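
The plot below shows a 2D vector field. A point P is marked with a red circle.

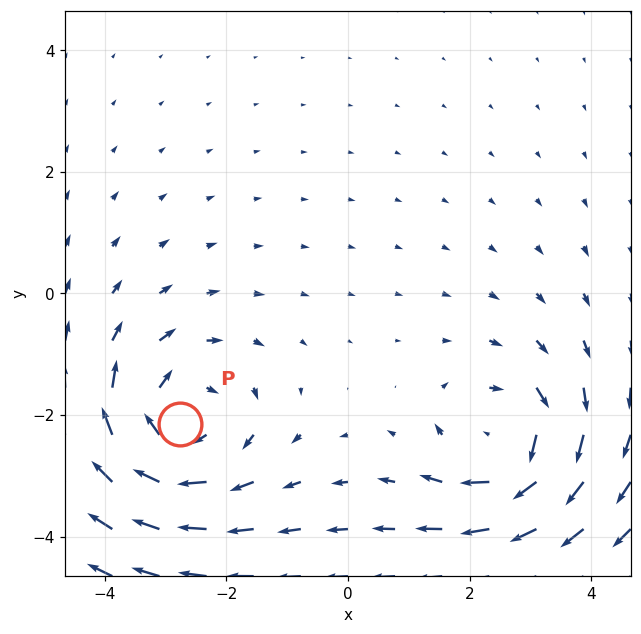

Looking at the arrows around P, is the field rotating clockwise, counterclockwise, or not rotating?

Near P at (-2.8, -2.2) the arrows circulate clockwise. The curl (z-component) there is about -3; negative curl means clockwise rotation.

clockwise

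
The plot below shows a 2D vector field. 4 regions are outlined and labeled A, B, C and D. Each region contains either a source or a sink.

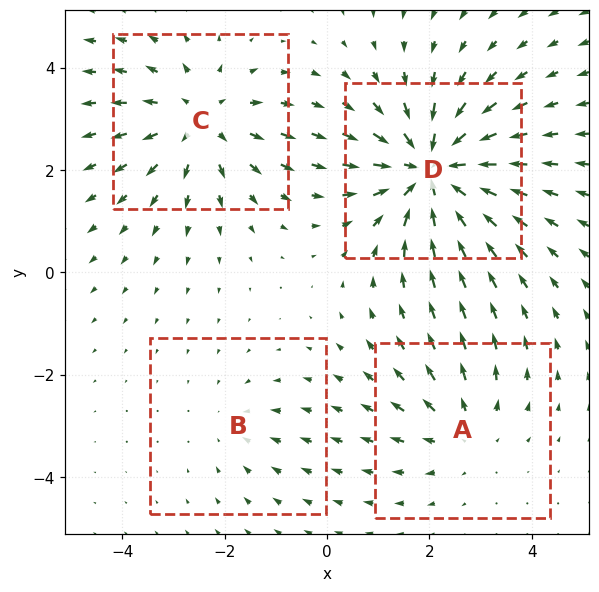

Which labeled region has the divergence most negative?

Divergence at each region's feature centre — A: about +3, B: about -2, C: about +4, D: about -6. Region D is most negative.

D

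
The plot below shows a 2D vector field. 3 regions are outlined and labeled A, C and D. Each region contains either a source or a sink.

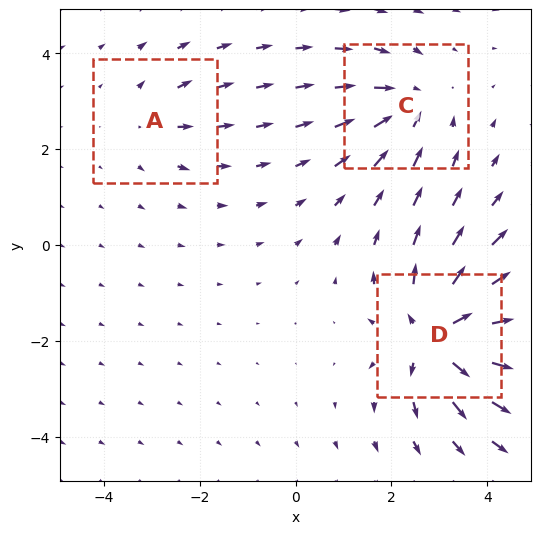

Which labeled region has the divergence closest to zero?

A

Divergence at each region's feature centre — A: about +2, C: about -3, D: about +6. Region A is closest to zero.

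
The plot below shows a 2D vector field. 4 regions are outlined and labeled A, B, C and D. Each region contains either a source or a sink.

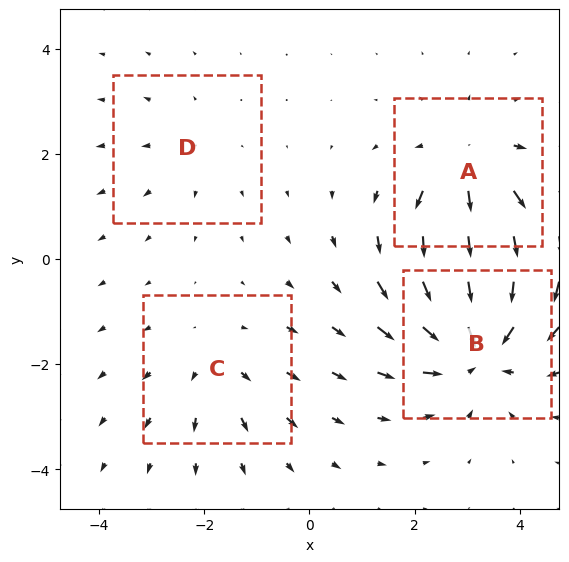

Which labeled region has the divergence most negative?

Divergence at each region's feature centre — A: about +5, B: about -6, C: about +3, D: about +2. Region B is most negative.

B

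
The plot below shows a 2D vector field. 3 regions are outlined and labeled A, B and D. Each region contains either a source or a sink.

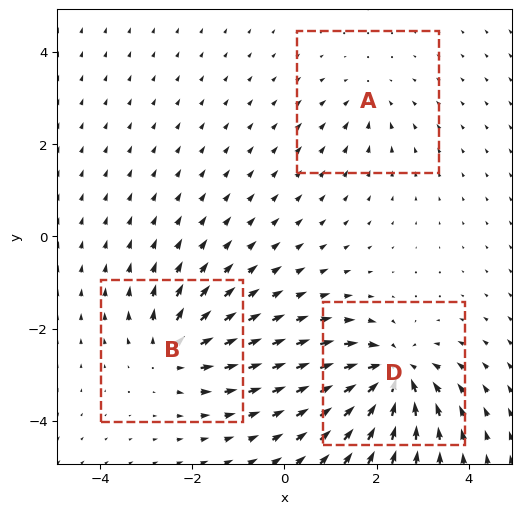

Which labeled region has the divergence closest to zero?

Divergence at each region's feature centre — A: about -2, B: about +4, D: about -6. Region A is closest to zero.

A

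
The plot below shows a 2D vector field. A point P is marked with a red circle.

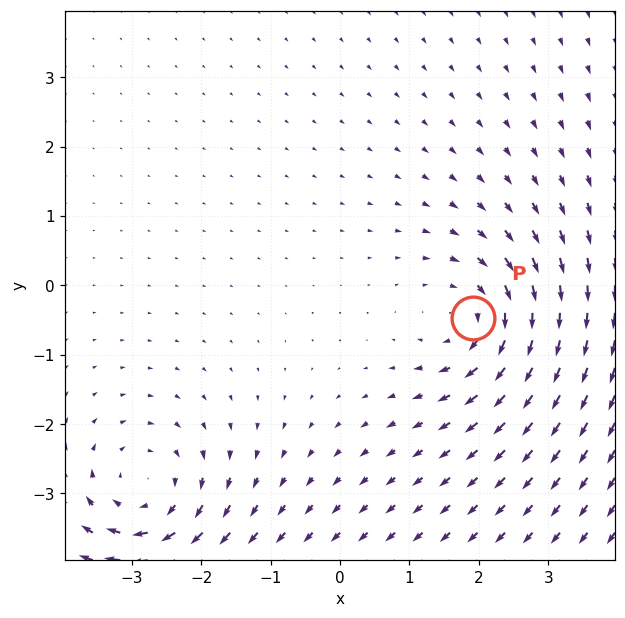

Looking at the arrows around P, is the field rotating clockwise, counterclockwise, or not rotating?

Near P at (1.9, -0.5) the arrows circulate clockwise. The curl (z-component) there is about -5; negative curl means clockwise rotation.

clockwise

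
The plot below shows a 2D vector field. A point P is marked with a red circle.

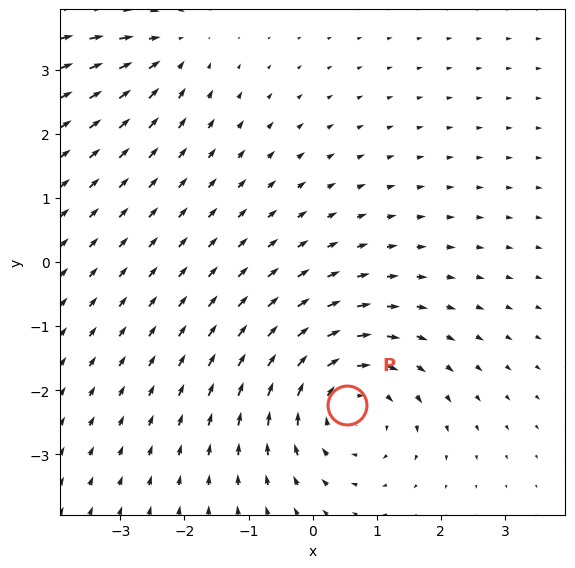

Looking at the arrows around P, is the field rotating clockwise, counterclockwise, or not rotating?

Near P at (0.5, -2.2) the arrows circulate clockwise. The curl (z-component) there is about -4; negative curl means clockwise rotation.

clockwise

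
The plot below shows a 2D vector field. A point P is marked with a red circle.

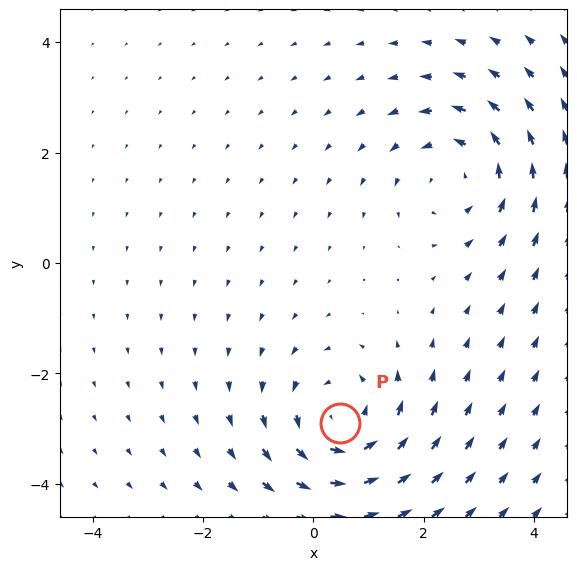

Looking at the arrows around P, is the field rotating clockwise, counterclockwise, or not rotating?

counterclockwise

Near P at (0.5, -2.9) the arrows circulate counterclockwise. The curl (z-component) there is about +4; positive curl means counterclockwise rotation.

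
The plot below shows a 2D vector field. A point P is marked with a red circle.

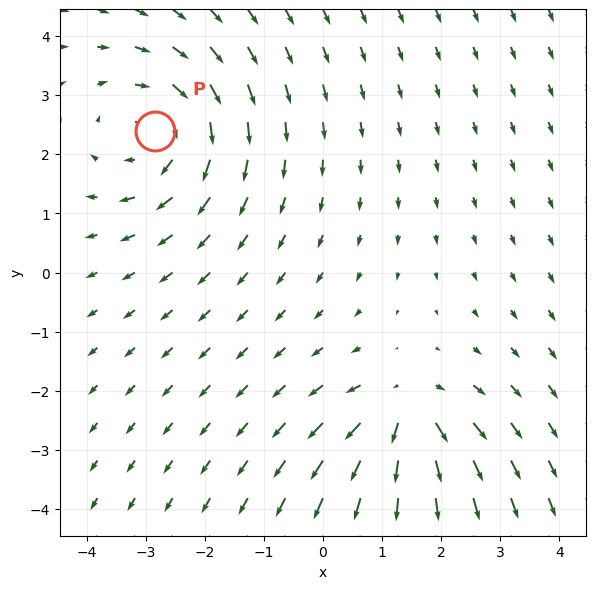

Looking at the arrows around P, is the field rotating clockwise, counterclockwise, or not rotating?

clockwise

Near P at (-2.8, 2.4) the arrows circulate clockwise. The curl (z-component) there is about -3; negative curl means clockwise rotation.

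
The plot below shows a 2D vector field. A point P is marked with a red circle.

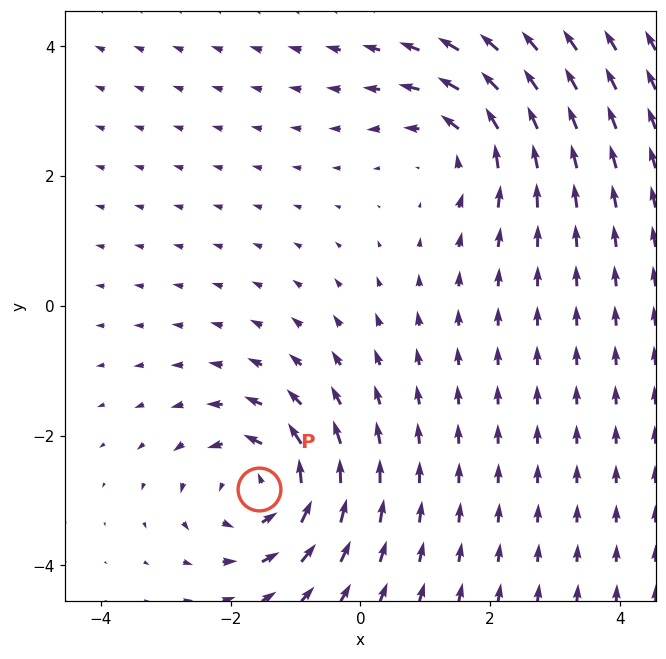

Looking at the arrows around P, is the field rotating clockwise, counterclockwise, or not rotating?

counterclockwise

Near P at (-1.6, -2.8) the arrows circulate counterclockwise. The curl (z-component) there is about +4; positive curl means counterclockwise rotation.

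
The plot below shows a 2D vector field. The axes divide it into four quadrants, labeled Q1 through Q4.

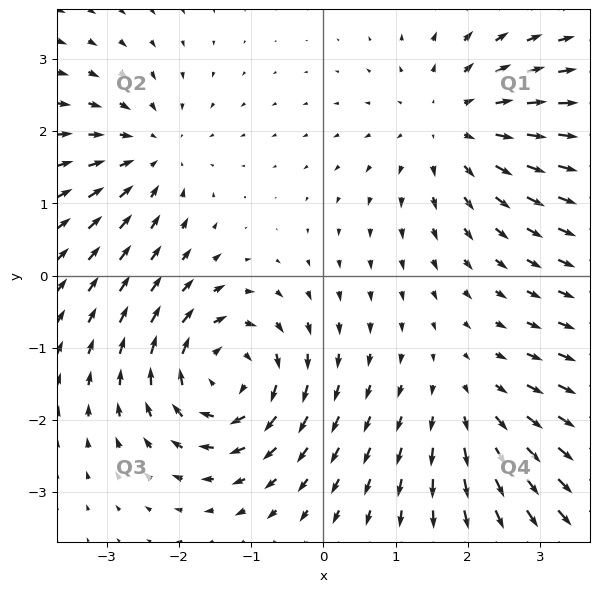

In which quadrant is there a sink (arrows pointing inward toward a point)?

Q2

The sink sits at approximately (-2.4, 1.7), which lies in quadrant Q2. The divergence there is about -3, negative as expected for a sink.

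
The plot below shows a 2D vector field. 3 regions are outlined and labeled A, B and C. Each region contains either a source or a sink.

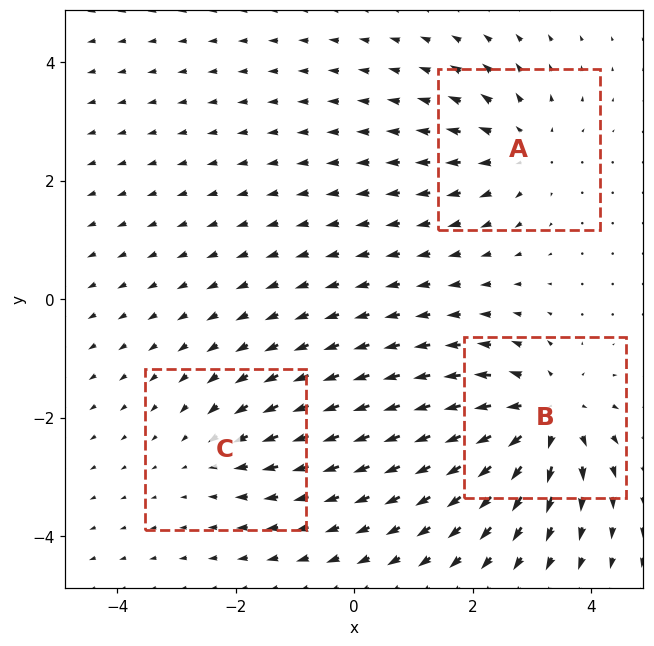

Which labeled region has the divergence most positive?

B

Divergence at each region's feature centre — A: about +3, B: about +5, C: about -2. Region B is most positive.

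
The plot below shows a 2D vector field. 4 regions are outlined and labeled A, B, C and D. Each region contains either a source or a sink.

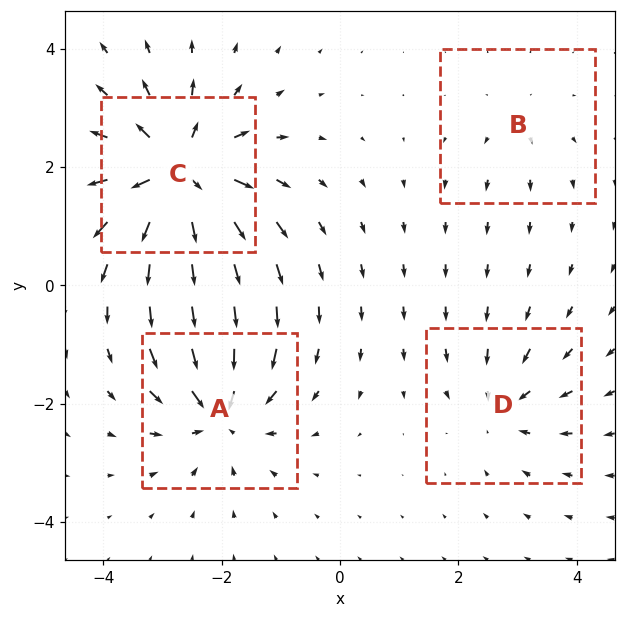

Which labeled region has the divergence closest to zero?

B

Divergence at each region's feature centre — A: about -6, B: about +2, C: about +9, D: about -4. Region B is closest to zero.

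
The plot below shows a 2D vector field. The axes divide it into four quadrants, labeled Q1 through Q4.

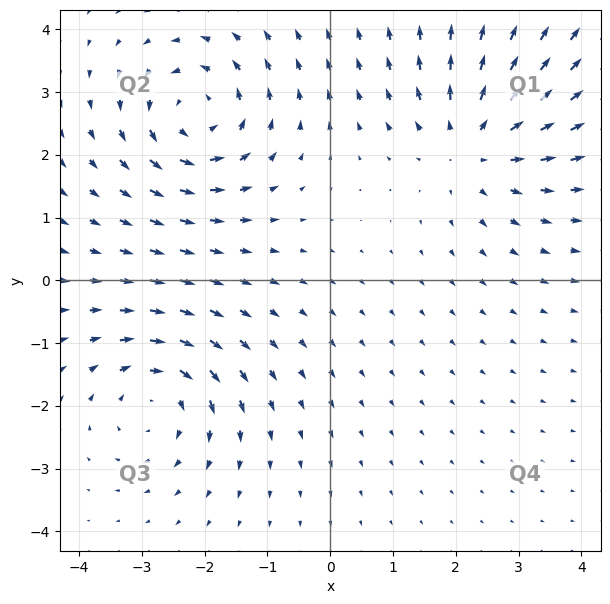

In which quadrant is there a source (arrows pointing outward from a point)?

The source sits at approximately (2.3, 2.2), which lies in quadrant Q1. The divergence there is about +4, positive as expected for a source.

Q1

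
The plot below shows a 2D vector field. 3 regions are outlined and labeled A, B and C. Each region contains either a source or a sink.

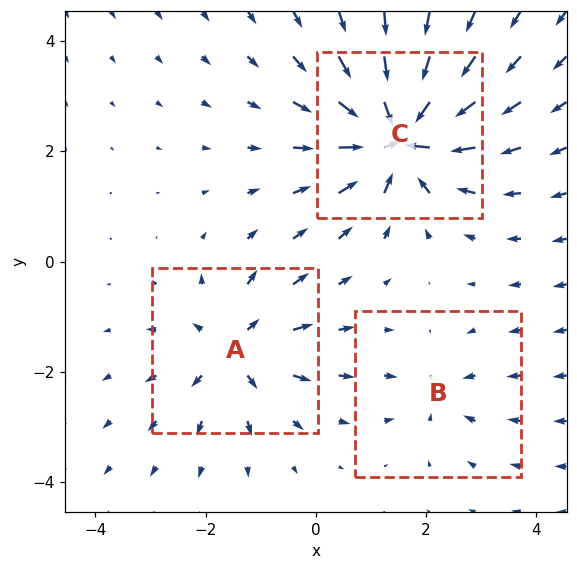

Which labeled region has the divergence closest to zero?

B

Divergence at each region's feature centre — A: about +4, B: about -2, C: about -7. Region B is closest to zero.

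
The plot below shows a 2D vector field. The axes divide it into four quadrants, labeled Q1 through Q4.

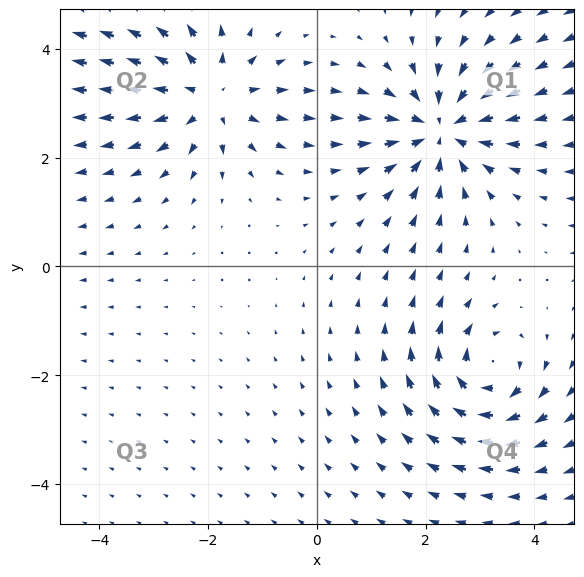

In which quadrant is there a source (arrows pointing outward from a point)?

Q2

The source sits at approximately (-2.0, 3.1), which lies in quadrant Q2. The divergence there is about +3, positive as expected for a source.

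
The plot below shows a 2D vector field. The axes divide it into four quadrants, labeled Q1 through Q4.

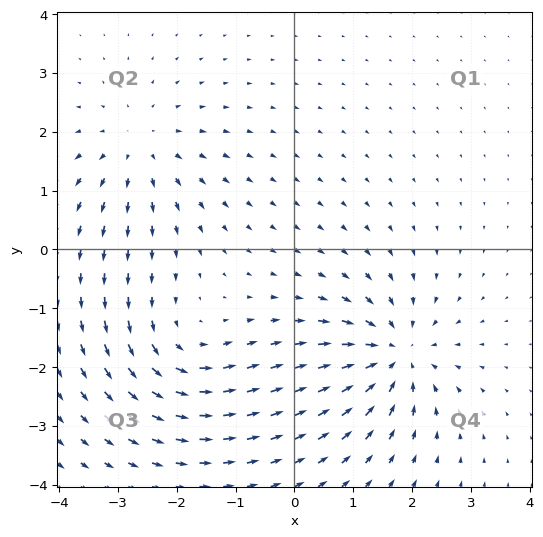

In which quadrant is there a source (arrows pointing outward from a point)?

Q2

The source sits at approximately (-2.6, 1.7), which lies in quadrant Q2. The divergence there is about +3, positive as expected for a source.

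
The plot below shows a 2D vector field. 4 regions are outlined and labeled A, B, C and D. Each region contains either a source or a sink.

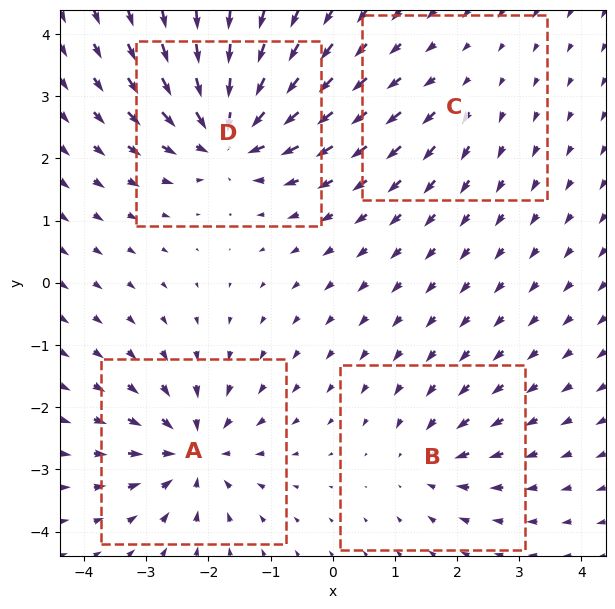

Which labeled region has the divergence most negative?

Divergence at each region's feature centre — A: about -7, B: about -4, C: about +2, D: about -8. Region D is most negative.

D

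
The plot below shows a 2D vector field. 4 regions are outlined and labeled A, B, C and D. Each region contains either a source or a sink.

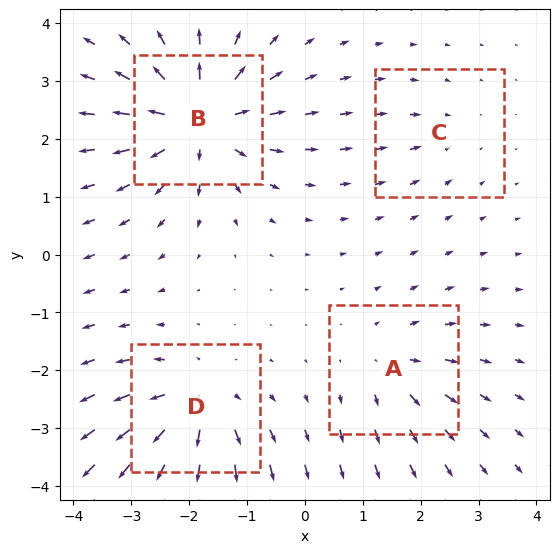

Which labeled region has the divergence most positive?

Divergence at each region's feature centre — A: about +4, B: about +9, C: about -2, D: about +6. Region B is most positive.

B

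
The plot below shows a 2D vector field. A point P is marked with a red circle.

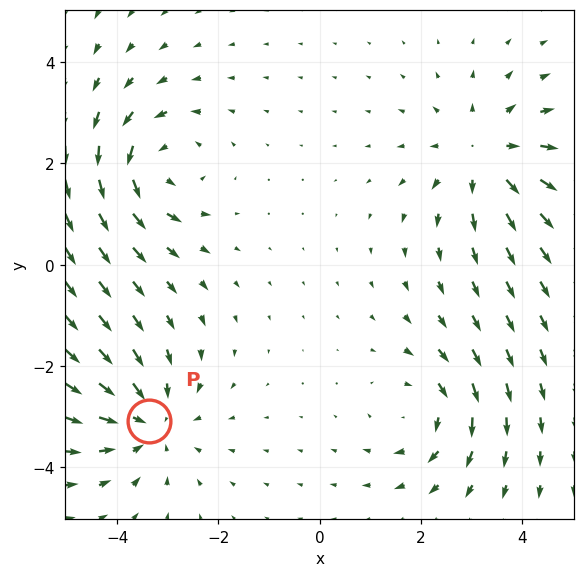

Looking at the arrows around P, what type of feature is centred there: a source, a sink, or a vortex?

sink

At P (-3.4, -3.1) the arrows converge inward. Divergence about -4, curl ≈0 — negative divergence with near-zero curl is a sink.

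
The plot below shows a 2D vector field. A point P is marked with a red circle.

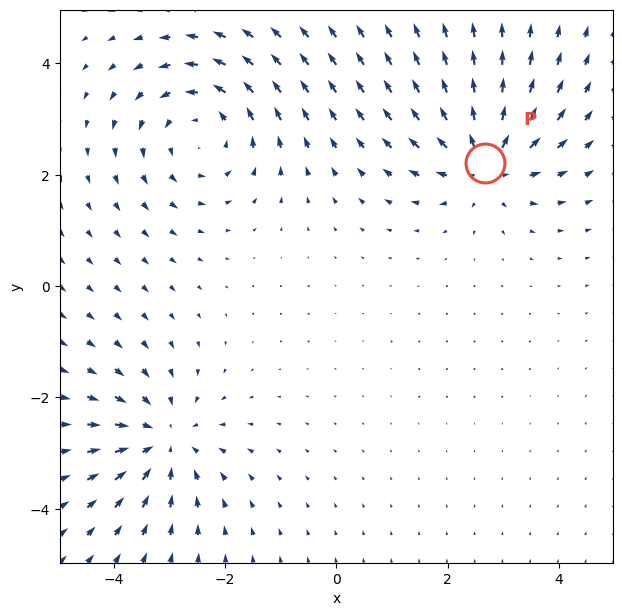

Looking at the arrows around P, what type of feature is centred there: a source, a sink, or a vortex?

At P (2.7, 2.2) the arrows spread outward. Divergence about +4, curl ≈0 — positive divergence with near-zero curl is a source.

source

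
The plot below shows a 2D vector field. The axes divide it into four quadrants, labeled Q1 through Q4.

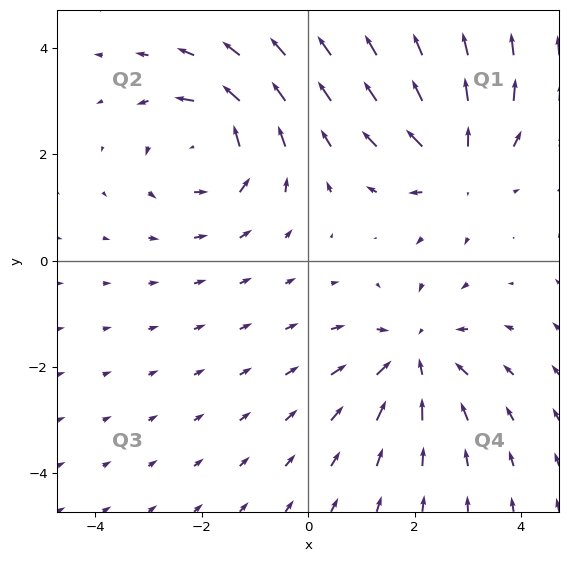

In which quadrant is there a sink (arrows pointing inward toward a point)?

The sink sits at approximately (2.0, -1.8), which lies in quadrant Q4. The divergence there is about -3, negative as expected for a sink.

Q4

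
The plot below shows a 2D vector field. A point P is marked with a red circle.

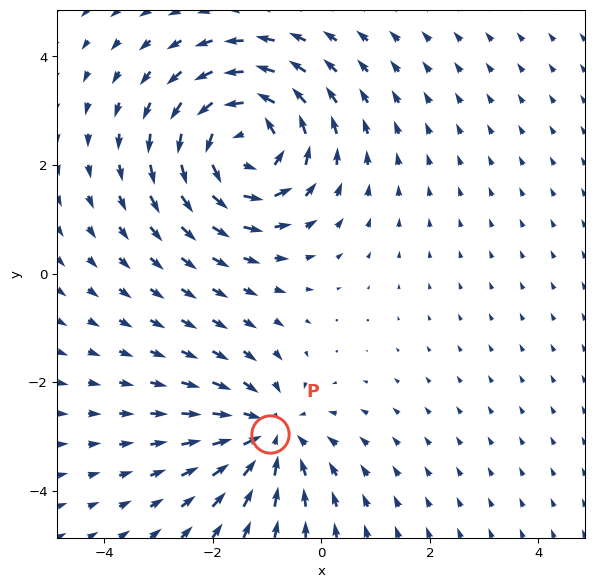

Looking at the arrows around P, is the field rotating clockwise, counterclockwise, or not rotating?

not rotating

Near P at (-0.9, -3.0) the arrows show no circulation. The curl there is ≈0.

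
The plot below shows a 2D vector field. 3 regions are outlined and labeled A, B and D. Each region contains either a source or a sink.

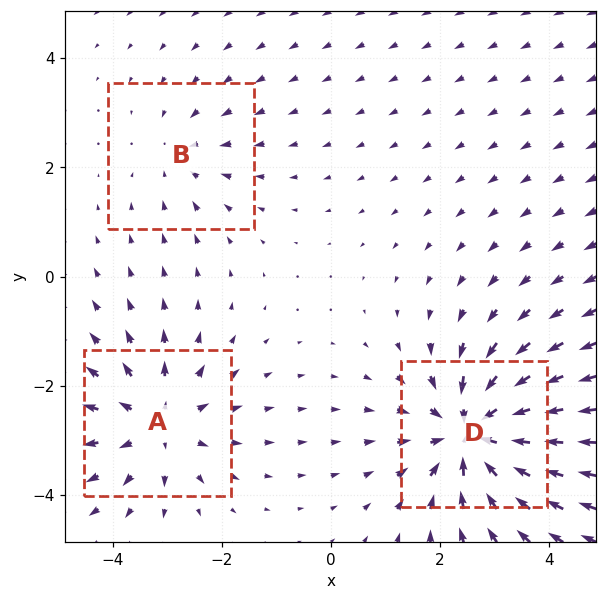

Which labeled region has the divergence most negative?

Divergence at each region's feature centre — A: about +4, B: about -2, D: about -5. Region D is most negative.

D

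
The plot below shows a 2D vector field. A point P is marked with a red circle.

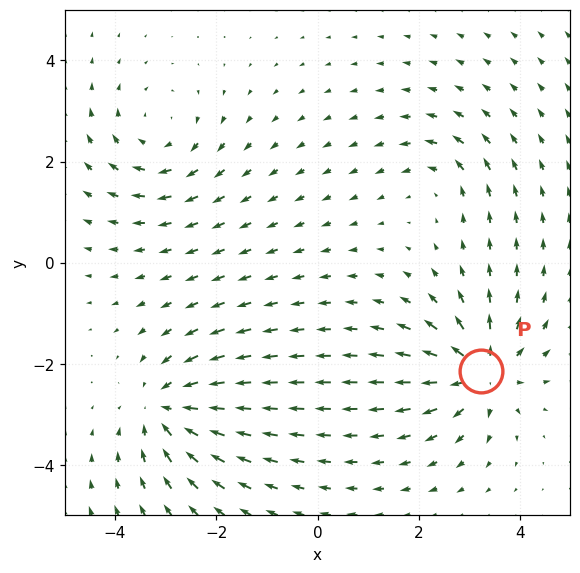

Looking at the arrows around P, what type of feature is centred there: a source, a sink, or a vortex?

source

At P (3.2, -2.1) the arrows spread outward. Divergence about +7, curl ≈0 — positive divergence with near-zero curl is a source.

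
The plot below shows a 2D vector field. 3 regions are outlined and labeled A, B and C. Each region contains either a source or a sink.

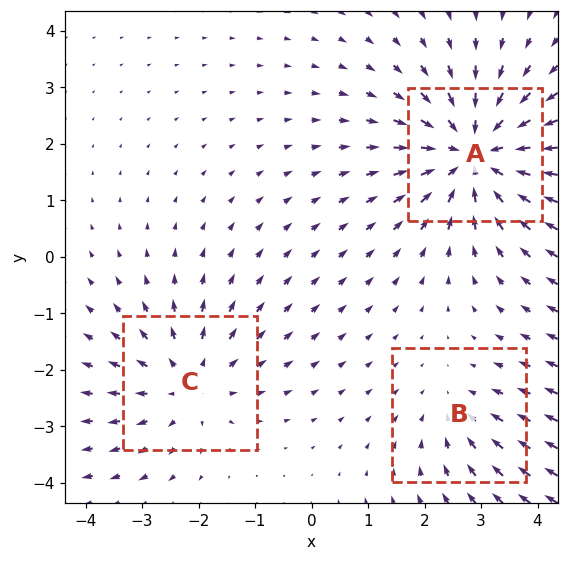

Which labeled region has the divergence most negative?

Divergence at each region's feature centre — A: about -4, B: about -2, C: about +3. Region A is most negative.

A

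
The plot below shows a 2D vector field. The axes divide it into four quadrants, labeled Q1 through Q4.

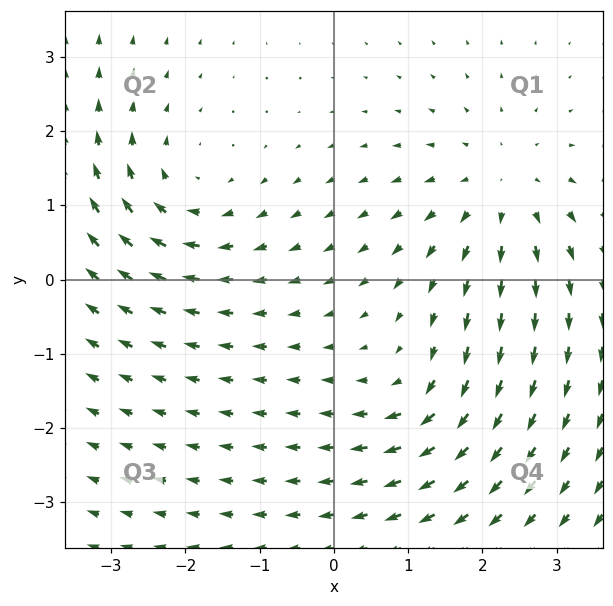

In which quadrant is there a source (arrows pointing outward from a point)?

Q1

The source sits at approximately (2.3, 1.2), which lies in quadrant Q1. The divergence there is about +3, positive as expected for a source.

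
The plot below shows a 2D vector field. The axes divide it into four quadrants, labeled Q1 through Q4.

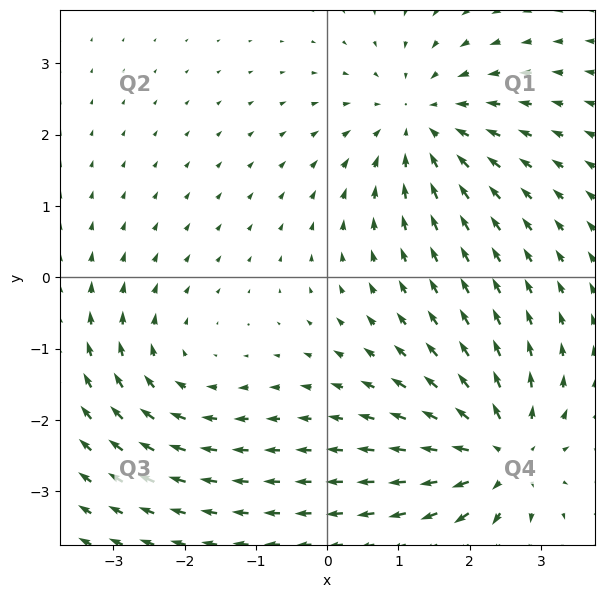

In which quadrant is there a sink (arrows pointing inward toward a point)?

Q1

The sink sits at approximately (1.3, 2.2), which lies in quadrant Q1. The divergence there is about -4, negative as expected for a sink.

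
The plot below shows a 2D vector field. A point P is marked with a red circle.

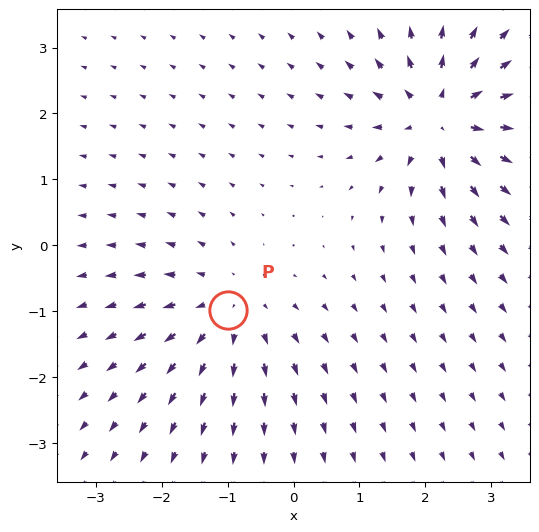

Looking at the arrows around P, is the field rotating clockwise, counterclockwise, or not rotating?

not rotating

Near P at (-1.0, -1.0) the arrows show no circulation. The curl there is ≈0.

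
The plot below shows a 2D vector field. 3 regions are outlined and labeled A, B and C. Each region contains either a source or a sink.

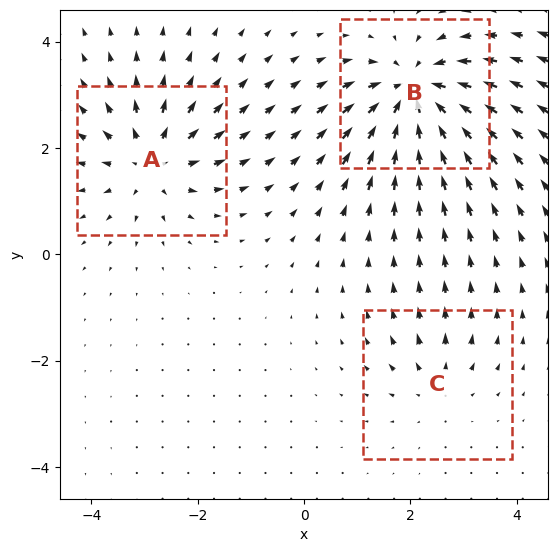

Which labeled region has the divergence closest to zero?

Divergence at each region's feature centre — A: about +4, B: about -5, C: about +2. Region C is closest to zero.

C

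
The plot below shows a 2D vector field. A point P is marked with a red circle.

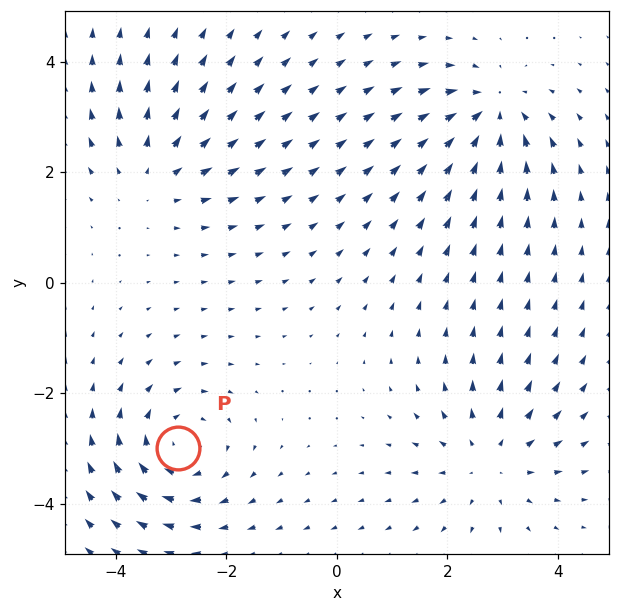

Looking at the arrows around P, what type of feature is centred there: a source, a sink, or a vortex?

At P (-2.9, -3.0) the arrows circulate clockwise. Divergence ≈0, curl about -5 — near-zero divergence with nonzero curl is a vortex.

vortex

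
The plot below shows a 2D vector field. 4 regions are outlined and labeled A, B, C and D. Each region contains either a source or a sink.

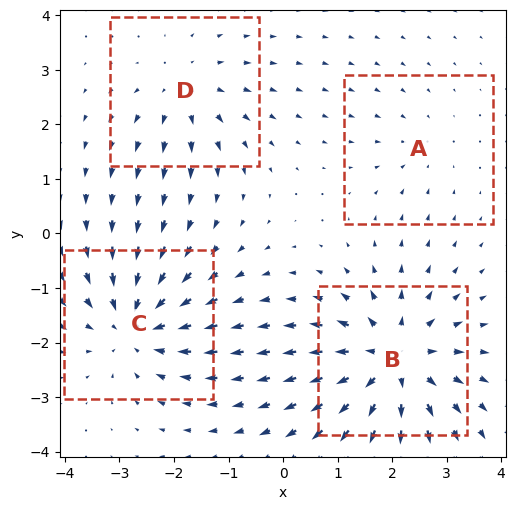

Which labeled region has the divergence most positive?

Divergence at each region's feature centre — A: about -2, B: about +7, C: about -5, D: about +4. Region B is most positive.

B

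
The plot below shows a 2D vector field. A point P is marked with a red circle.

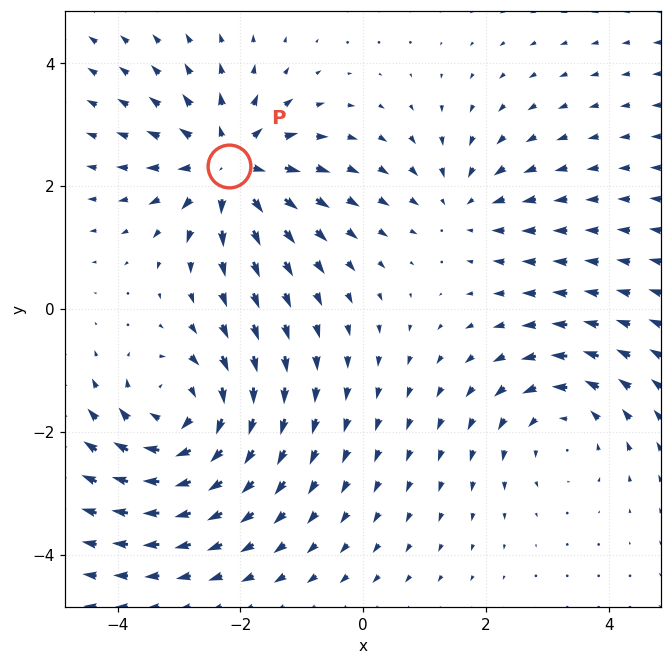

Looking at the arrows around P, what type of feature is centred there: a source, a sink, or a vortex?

At P (-2.2, 2.3) the arrows spread outward. Divergence about +6, curl ≈0 — positive divergence with near-zero curl is a source.

source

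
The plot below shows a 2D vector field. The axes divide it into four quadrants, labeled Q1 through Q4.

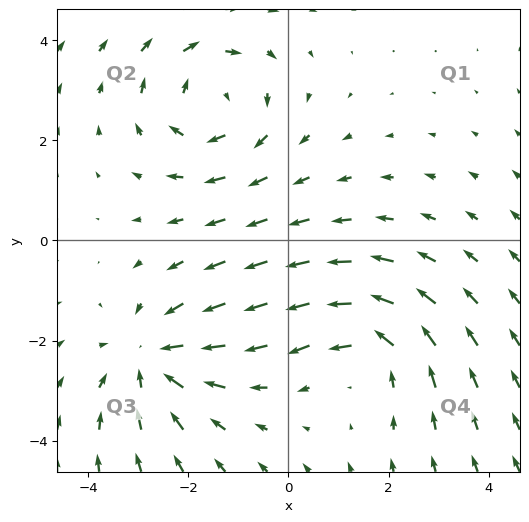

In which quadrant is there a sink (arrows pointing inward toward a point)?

Q3

The sink sits at approximately (-2.7, -2.4), which lies in quadrant Q3. The divergence there is about -3, negative as expected for a sink.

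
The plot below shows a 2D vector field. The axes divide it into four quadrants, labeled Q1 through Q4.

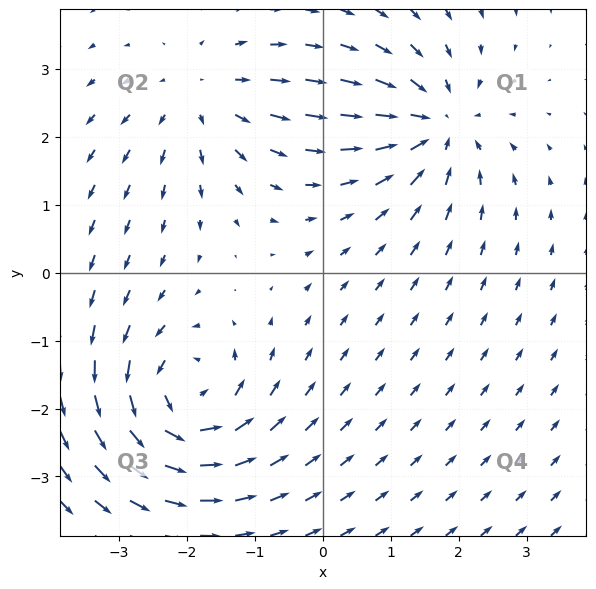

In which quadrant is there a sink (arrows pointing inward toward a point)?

The sink sits at approximately (1.7, 2.2), which lies in quadrant Q1. The divergence there is about -4, negative as expected for a sink.

Q1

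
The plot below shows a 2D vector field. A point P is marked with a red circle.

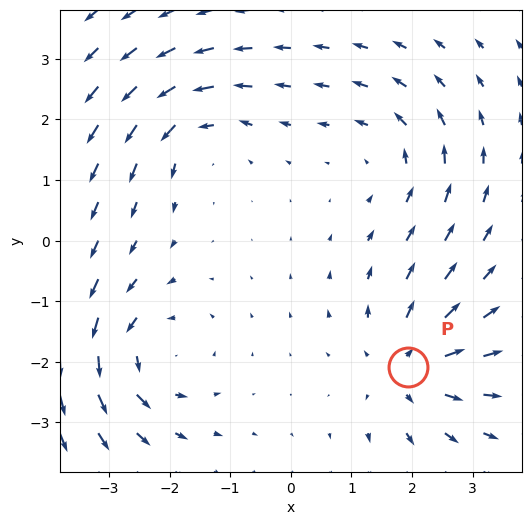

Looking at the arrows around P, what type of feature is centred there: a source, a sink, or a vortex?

At P (1.9, -2.1) the arrows spread outward. Divergence about +4, curl ≈0 — positive divergence with near-zero curl is a source.

source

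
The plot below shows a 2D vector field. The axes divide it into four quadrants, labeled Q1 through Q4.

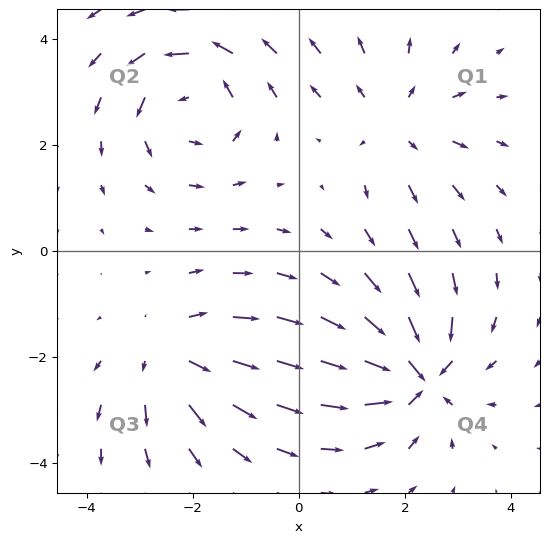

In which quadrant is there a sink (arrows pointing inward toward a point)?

Q4

The sink sits at approximately (2.2, -2.3), which lies in quadrant Q4. The divergence there is about -6, negative as expected for a sink.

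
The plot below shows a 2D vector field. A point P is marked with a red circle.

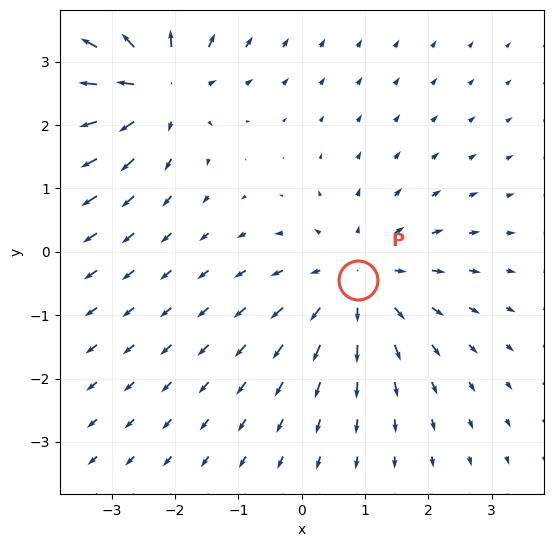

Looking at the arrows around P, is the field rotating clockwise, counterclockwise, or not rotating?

not rotating

Near P at (0.9, -0.4) the arrows show no circulation. The curl there is ≈0.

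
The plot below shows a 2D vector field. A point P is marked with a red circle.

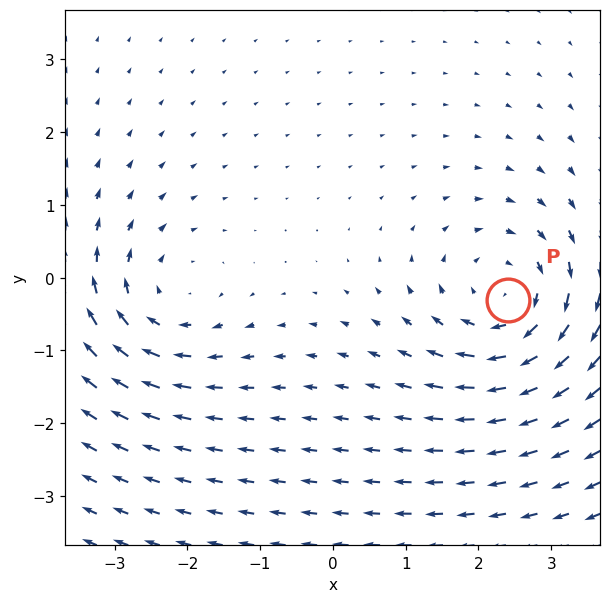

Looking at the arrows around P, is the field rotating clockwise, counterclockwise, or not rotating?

Near P at (2.4, -0.3) the arrows circulate clockwise. The curl (z-component) there is about -4; negative curl means clockwise rotation.

clockwise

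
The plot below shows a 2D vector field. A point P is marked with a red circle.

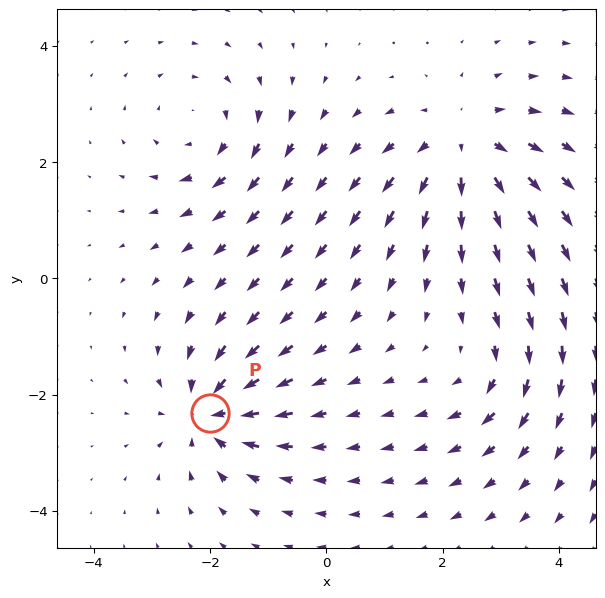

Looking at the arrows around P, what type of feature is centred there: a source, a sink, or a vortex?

At P (-2.0, -2.3) the arrows converge inward. Divergence about -6, curl ≈0 — negative divergence with near-zero curl is a sink.

sink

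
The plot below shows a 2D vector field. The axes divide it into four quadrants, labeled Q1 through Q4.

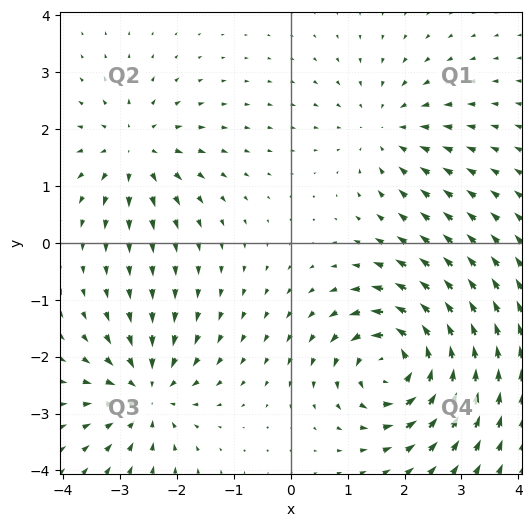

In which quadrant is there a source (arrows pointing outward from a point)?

The source sits at approximately (-2.7, 1.6), which lies in quadrant Q2. The divergence there is about +4, positive as expected for a source.

Q2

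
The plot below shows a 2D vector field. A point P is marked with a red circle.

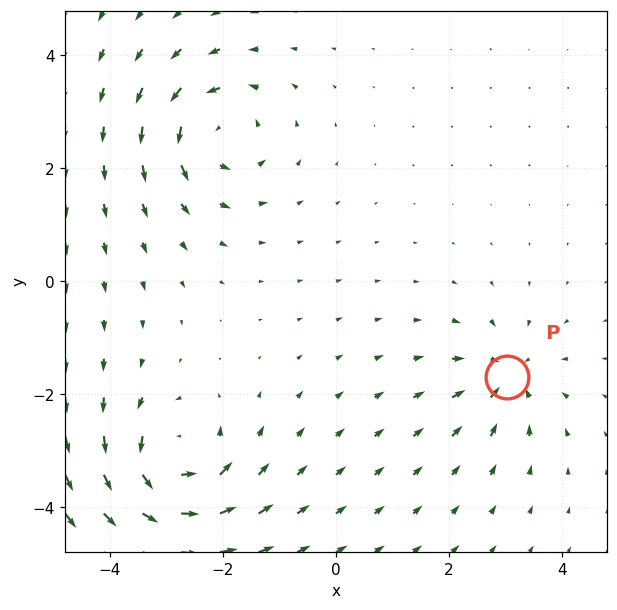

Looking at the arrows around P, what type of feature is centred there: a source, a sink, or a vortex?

sink

At P (3.0, -1.7) the arrows converge inward. Divergence about -4, curl ≈0 — negative divergence with near-zero curl is a sink.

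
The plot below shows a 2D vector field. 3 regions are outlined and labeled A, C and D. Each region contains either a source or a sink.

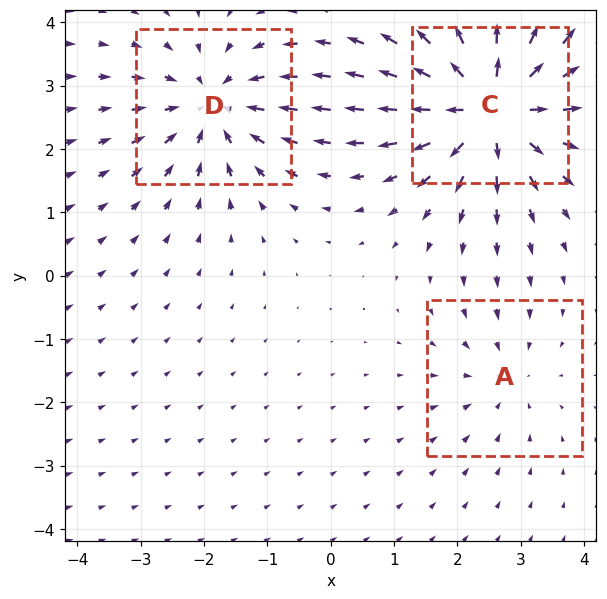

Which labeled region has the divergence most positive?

Divergence at each region's feature centre — A: about -2, C: about +5, D: about -4. Region C is most positive.

C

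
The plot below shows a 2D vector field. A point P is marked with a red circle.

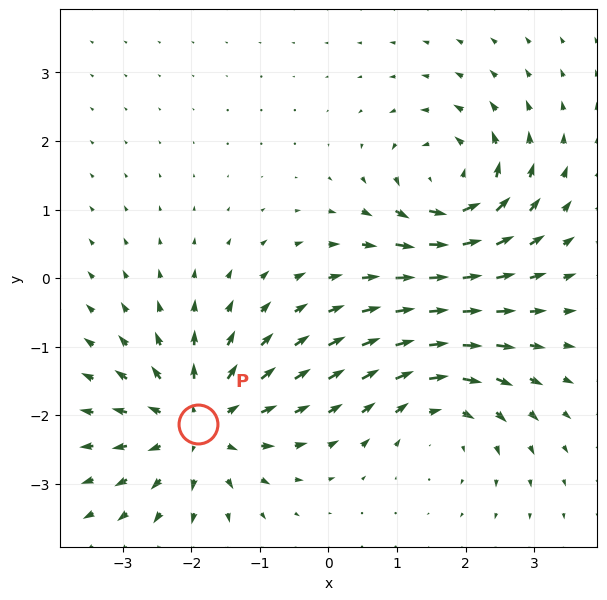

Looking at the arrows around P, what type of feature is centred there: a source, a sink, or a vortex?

source

At P (-1.9, -2.1) the arrows spread outward. Divergence about +6, curl ≈0 — positive divergence with near-zero curl is a source.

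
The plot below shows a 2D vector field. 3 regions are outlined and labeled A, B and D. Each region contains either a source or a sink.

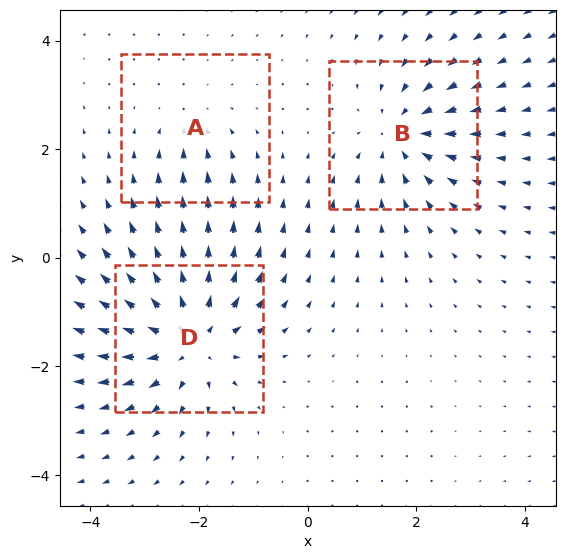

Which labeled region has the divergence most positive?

Divergence at each region's feature centre — A: about -2, B: about -4, D: about +5. Region D is most positive.

D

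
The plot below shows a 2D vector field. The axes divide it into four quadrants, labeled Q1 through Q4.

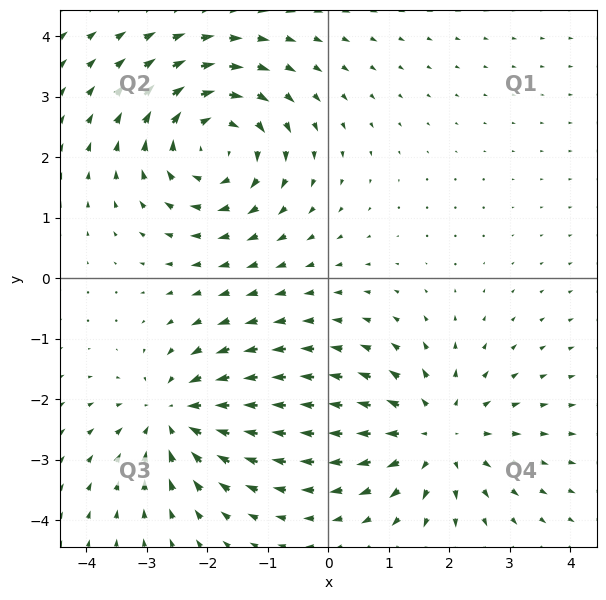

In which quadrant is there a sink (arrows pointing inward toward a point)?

Q3

The sink sits at approximately (-2.5, -2.3), which lies in quadrant Q3. The divergence there is about -4, negative as expected for a sink.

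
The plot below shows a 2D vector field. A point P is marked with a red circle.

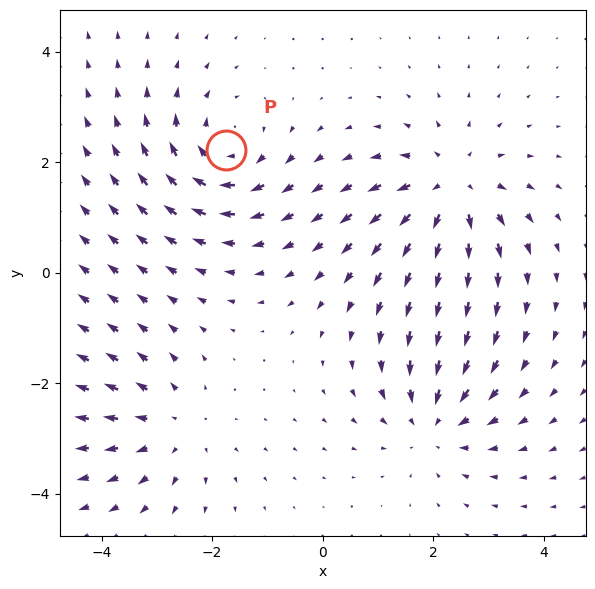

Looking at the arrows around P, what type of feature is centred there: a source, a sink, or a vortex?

At P (-1.7, 2.2) the arrows circulate clockwise. Divergence ≈0, curl about -3 — near-zero divergence with nonzero curl is a vortex.

vortex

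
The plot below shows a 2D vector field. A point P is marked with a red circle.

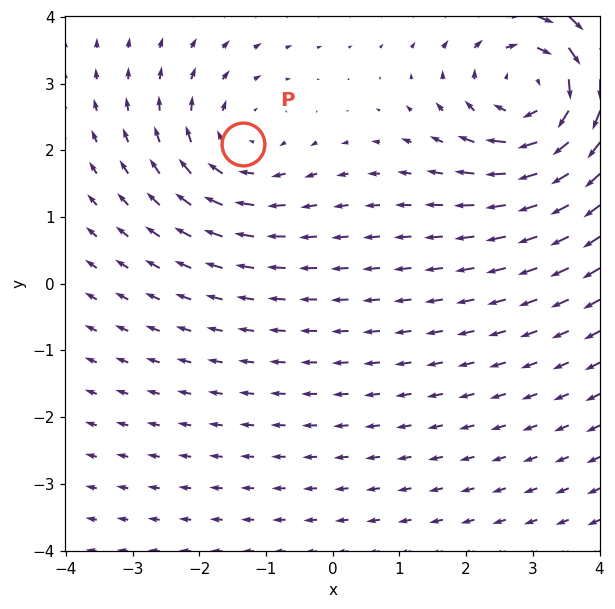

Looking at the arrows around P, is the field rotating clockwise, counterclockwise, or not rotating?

Near P at (-1.4, 2.1) the arrows circulate clockwise. The curl (z-component) there is about -3; negative curl means clockwise rotation.

clockwise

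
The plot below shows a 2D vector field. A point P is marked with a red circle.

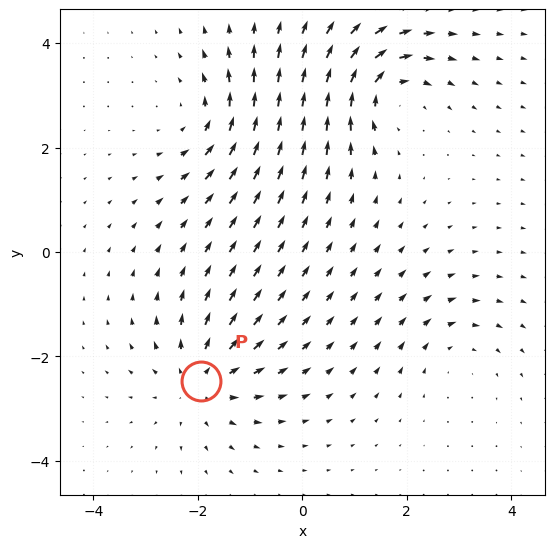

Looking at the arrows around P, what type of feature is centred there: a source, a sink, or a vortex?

At P (-1.9, -2.5) the arrows spread outward. Divergence about +5, curl ≈0 — positive divergence with near-zero curl is a source.

source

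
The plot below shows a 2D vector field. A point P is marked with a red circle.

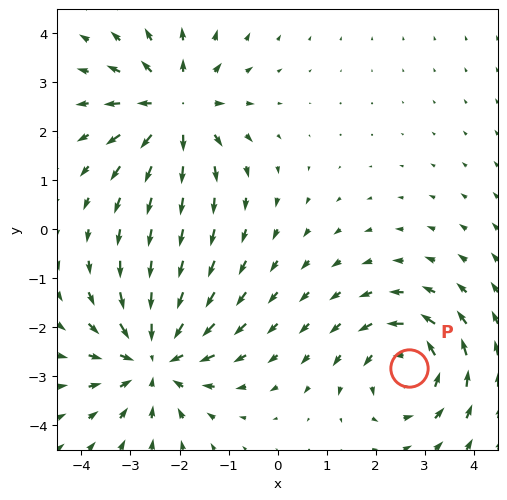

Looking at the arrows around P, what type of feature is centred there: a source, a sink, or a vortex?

vortex

At P (2.7, -2.8) the arrows circulate counterclockwise. Divergence ≈0, curl about +4 — near-zero divergence with nonzero curl is a vortex.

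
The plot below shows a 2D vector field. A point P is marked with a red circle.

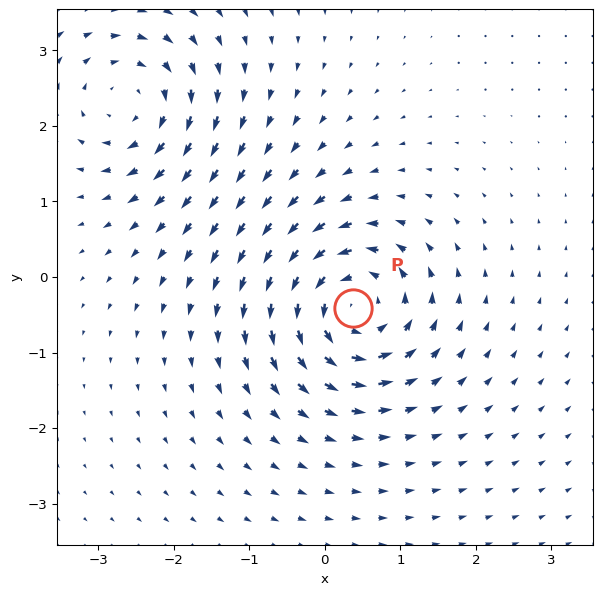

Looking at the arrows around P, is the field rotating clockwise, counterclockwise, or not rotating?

Near P at (0.4, -0.4) the arrows circulate counterclockwise. The curl (z-component) there is about +7; positive curl means counterclockwise rotation.

counterclockwise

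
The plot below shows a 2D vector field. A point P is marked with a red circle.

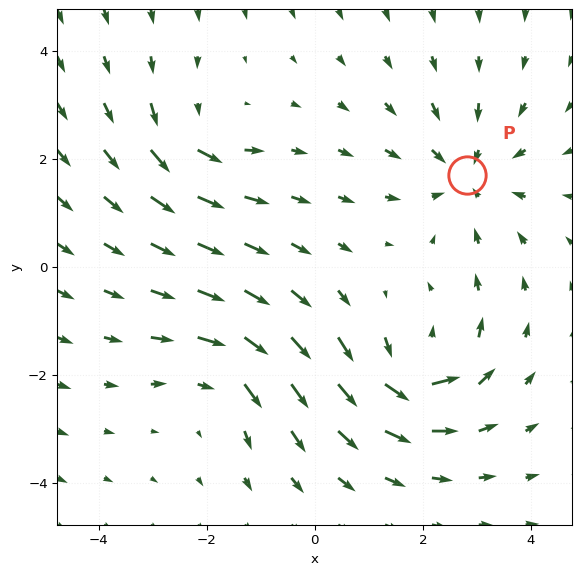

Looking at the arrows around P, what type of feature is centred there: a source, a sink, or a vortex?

At P (2.8, 1.7) the arrows converge inward. Divergence about -4, curl ≈0 — negative divergence with near-zero curl is a sink.

sink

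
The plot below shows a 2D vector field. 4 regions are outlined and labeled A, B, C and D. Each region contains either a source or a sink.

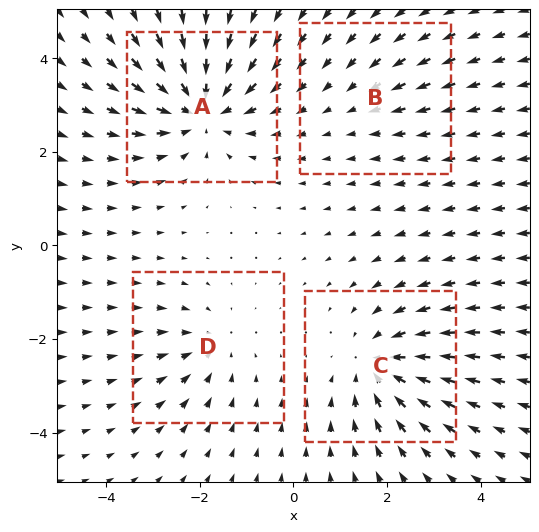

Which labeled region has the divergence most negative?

A

Divergence at each region's feature centre — A: about -6, B: about -2, C: about -5, D: about -3. Region A is most negative.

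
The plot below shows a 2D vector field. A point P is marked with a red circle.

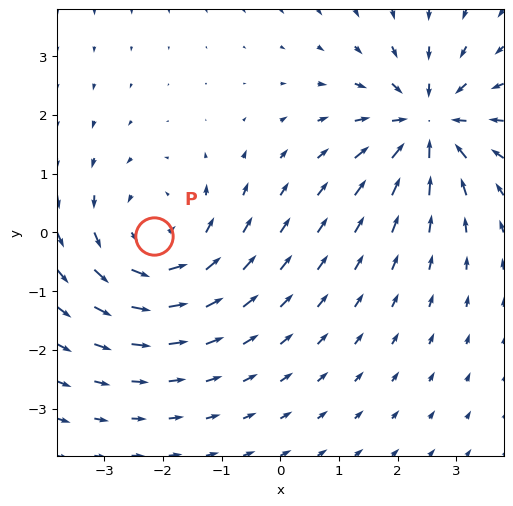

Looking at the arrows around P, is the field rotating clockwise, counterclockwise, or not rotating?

counterclockwise

Near P at (-2.2, -0.1) the arrows circulate counterclockwise. The curl (z-component) there is about +3; positive curl means counterclockwise rotation.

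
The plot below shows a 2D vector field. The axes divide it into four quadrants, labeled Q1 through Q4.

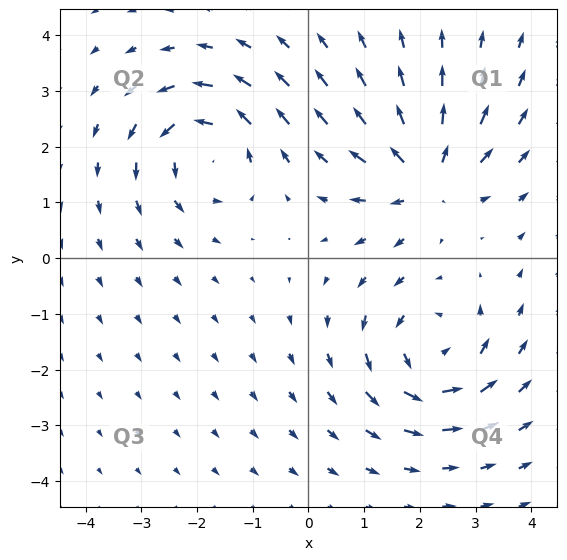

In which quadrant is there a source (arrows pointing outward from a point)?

The source sits at approximately (2.1, 1.5), which lies in quadrant Q1. The divergence there is about +5, positive as expected for a source.

Q1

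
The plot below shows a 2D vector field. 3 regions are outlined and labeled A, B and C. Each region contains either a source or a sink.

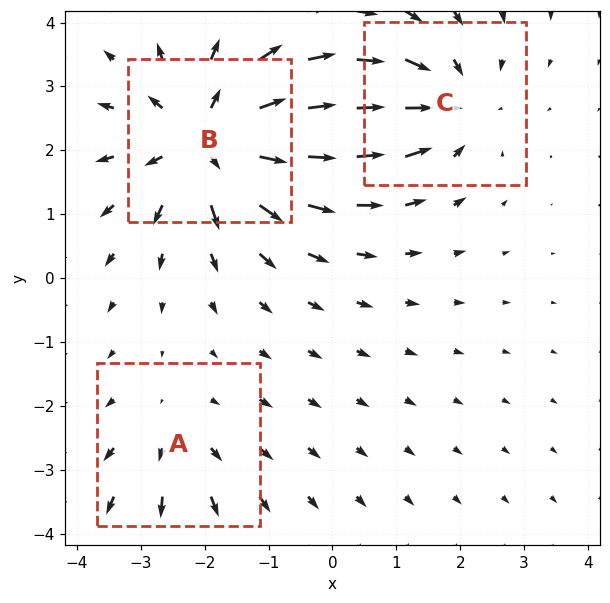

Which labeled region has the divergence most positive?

B

Divergence at each region's feature centre — A: about +2, B: about +5, C: about -3. Region B is most positive.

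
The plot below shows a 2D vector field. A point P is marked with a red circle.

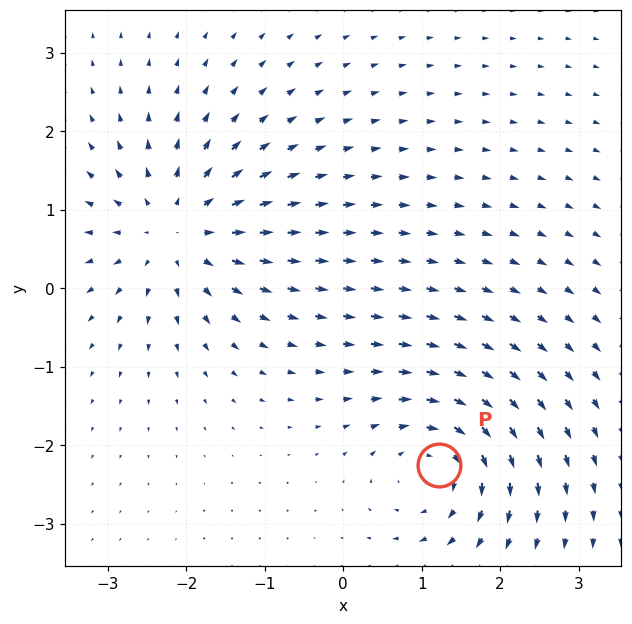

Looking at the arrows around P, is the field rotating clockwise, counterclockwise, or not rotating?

clockwise

Near P at (1.2, -2.2) the arrows circulate clockwise. The curl (z-component) there is about -5; negative curl means clockwise rotation.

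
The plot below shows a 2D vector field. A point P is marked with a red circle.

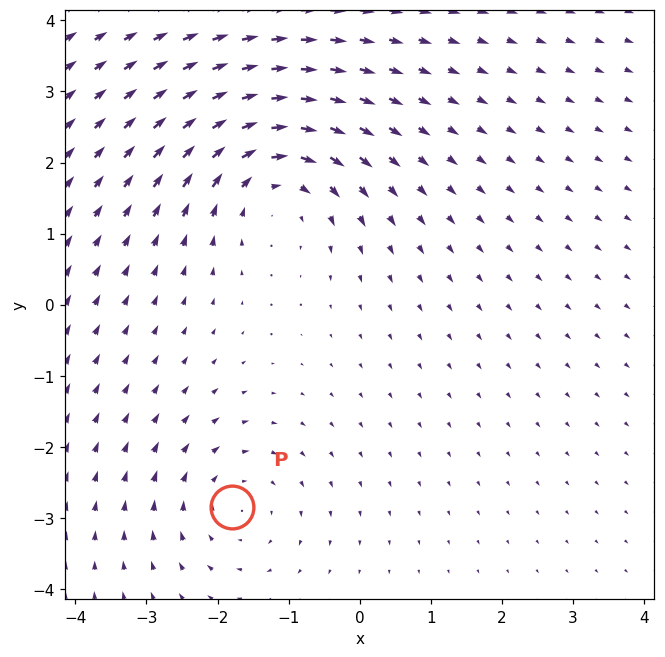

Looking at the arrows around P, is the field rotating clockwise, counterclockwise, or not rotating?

Near P at (-1.8, -2.8) the arrows circulate clockwise. The curl (z-component) there is about -3; negative curl means clockwise rotation.

clockwise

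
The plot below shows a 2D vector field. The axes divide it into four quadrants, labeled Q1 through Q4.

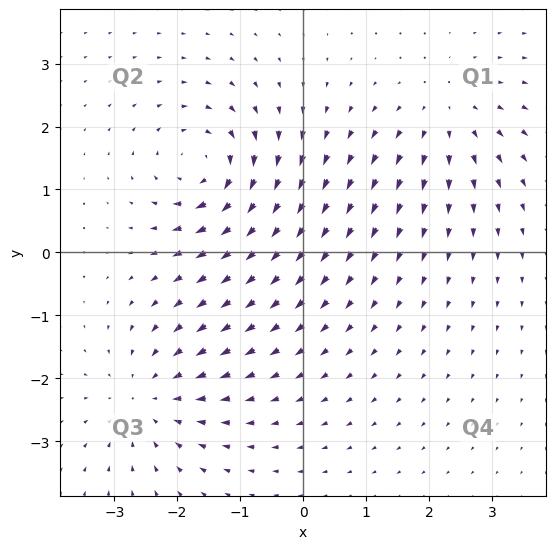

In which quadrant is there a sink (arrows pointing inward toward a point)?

The sink sits at approximately (-2.5, -2.3), which lies in quadrant Q3. The divergence there is about -3, negative as expected for a sink.

Q3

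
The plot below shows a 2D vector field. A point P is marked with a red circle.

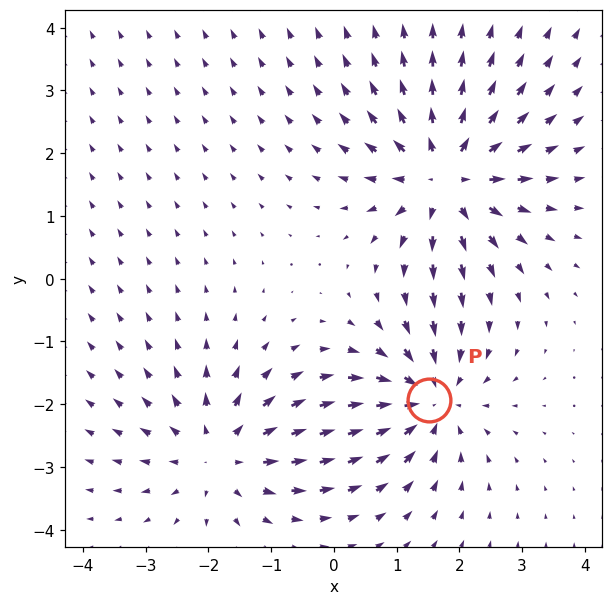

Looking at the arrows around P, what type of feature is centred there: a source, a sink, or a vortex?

sink

At P (1.5, -1.9) the arrows converge inward. Divergence about -5, curl ≈0 — negative divergence with near-zero curl is a sink.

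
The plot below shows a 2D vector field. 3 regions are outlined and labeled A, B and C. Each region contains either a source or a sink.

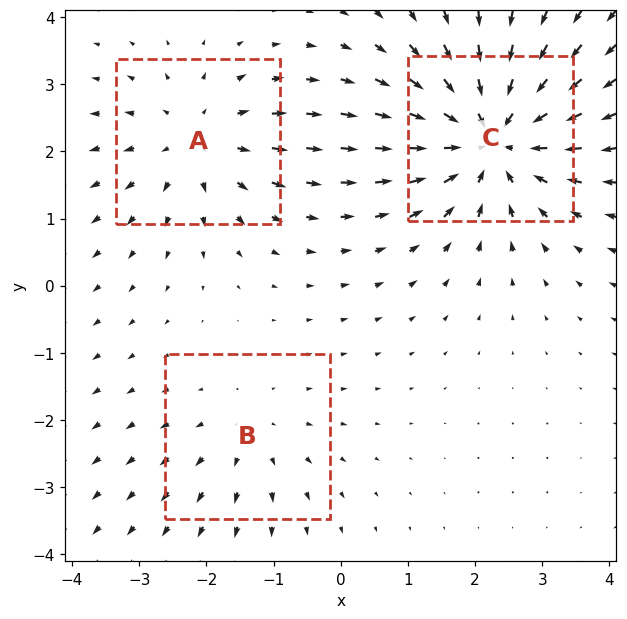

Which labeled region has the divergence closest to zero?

B

Divergence at each region's feature centre — A: about +3, B: about +2, C: about -5. Region B is closest to zero.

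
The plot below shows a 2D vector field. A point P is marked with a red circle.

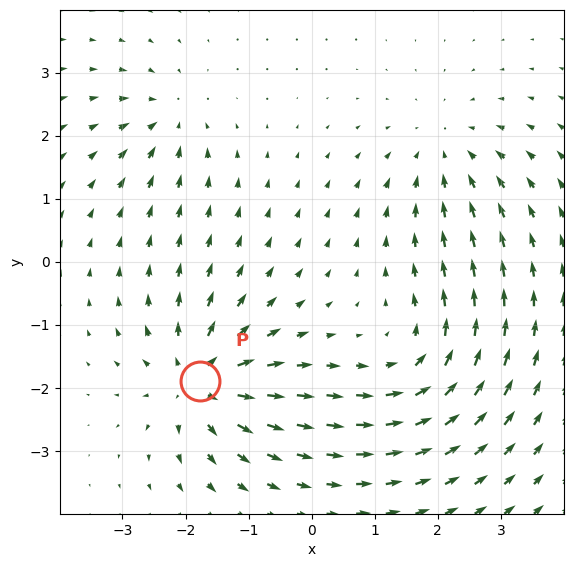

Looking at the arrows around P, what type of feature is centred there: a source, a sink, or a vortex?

At P (-1.8, -1.9) the arrows spread outward. Divergence about +7, curl ≈0 — positive divergence with near-zero curl is a source.

source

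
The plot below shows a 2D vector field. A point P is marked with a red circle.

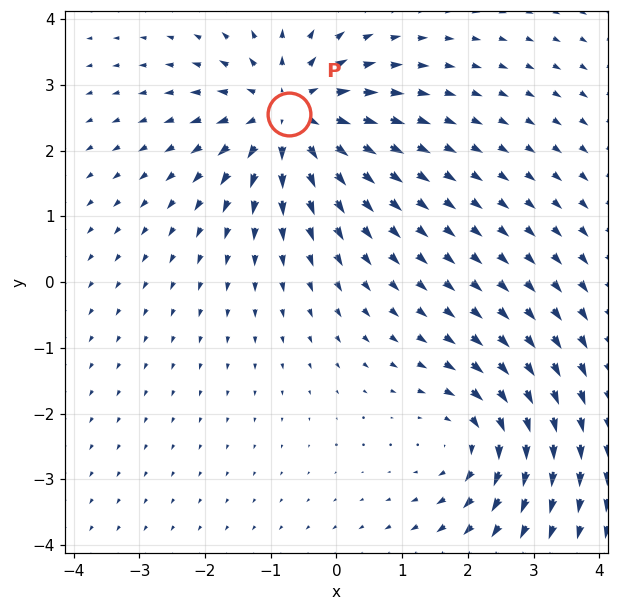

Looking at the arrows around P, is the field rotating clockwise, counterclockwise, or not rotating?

not rotating

Near P at (-0.7, 2.6) the arrows show no circulation. The curl there is ≈0.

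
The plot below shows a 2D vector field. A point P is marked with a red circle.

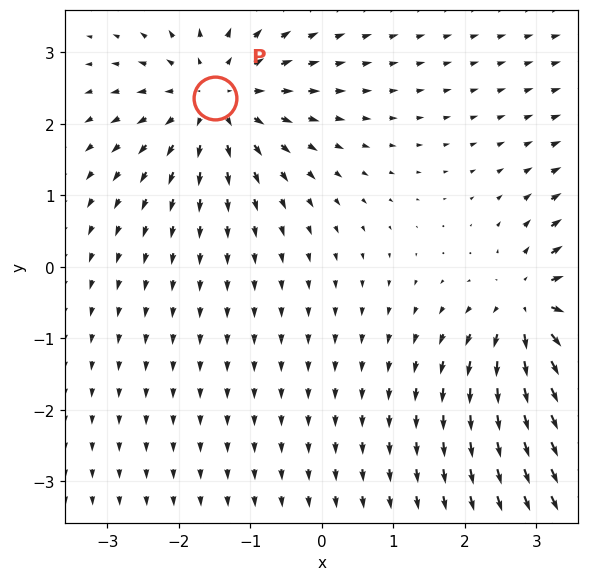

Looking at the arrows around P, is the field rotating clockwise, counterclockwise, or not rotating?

Near P at (-1.5, 2.4) the arrows show no circulation. The curl there is ≈0.

not rotating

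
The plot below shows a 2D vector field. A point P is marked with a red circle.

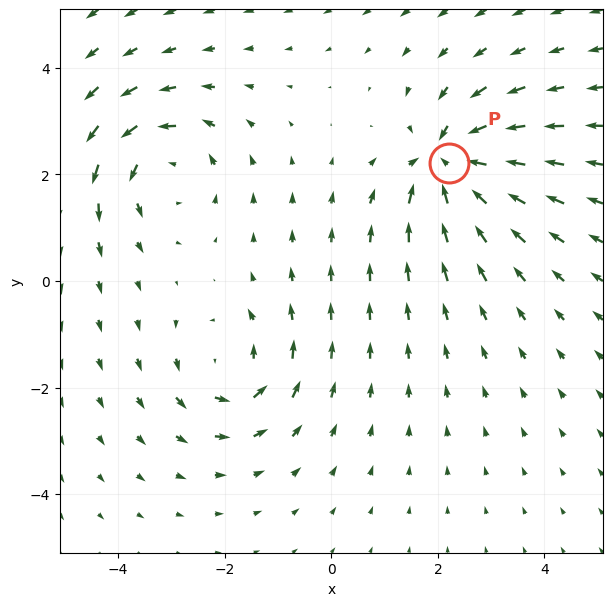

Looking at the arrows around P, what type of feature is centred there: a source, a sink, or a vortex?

At P (2.2, 2.2) the arrows converge inward. Divergence about -7, curl ≈0 — negative divergence with near-zero curl is a sink.

sink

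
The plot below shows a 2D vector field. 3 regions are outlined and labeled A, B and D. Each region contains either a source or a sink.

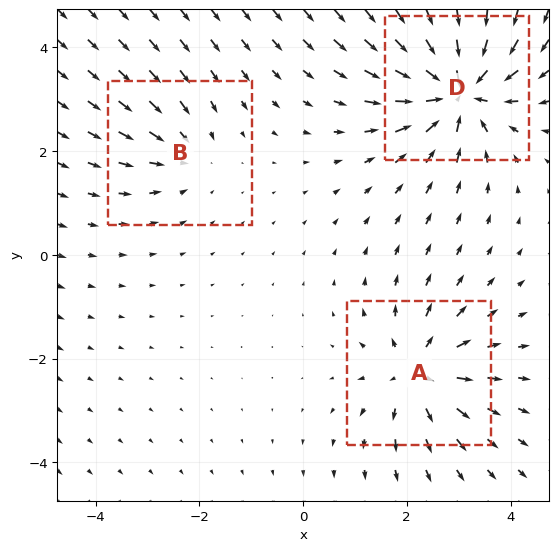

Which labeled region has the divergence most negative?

D

Divergence at each region's feature centre — A: about +4, B: about -2, D: about -6. Region D is most negative.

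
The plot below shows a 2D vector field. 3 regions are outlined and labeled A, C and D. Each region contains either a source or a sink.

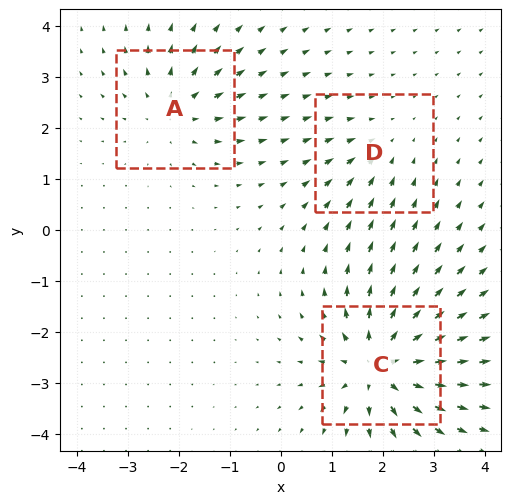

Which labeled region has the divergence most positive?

Divergence at each region's feature centre — A: about +3, C: about +6, D: about -2. Region C is most positive.

C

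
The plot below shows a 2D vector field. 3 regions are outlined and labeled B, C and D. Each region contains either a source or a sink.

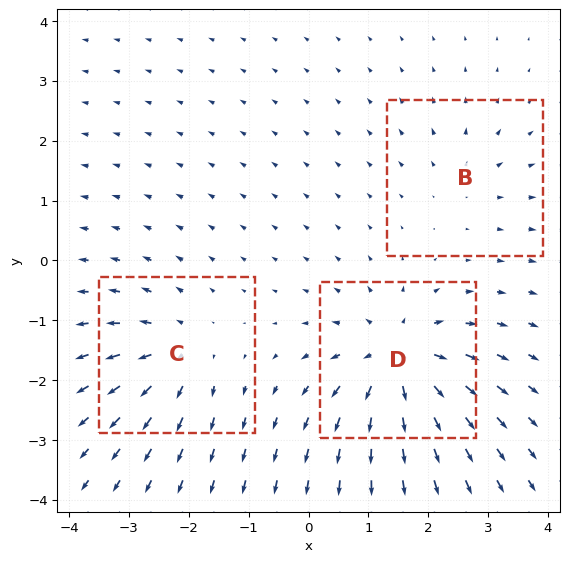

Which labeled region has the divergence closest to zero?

B

Divergence at each region's feature centre — B: about +2, C: about +4, D: about +6. Region B is closest to zero.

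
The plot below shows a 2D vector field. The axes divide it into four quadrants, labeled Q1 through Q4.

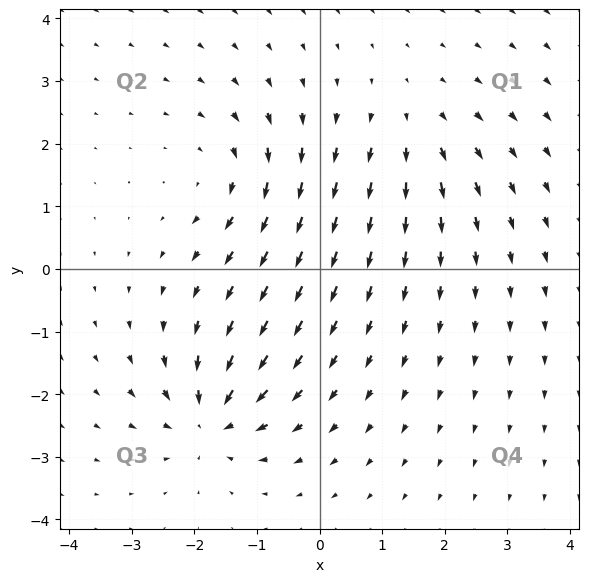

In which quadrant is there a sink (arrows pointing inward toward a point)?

The sink sits at approximately (-1.7, -2.4), which lies in quadrant Q3. The divergence there is about -6, negative as expected for a sink.

Q3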